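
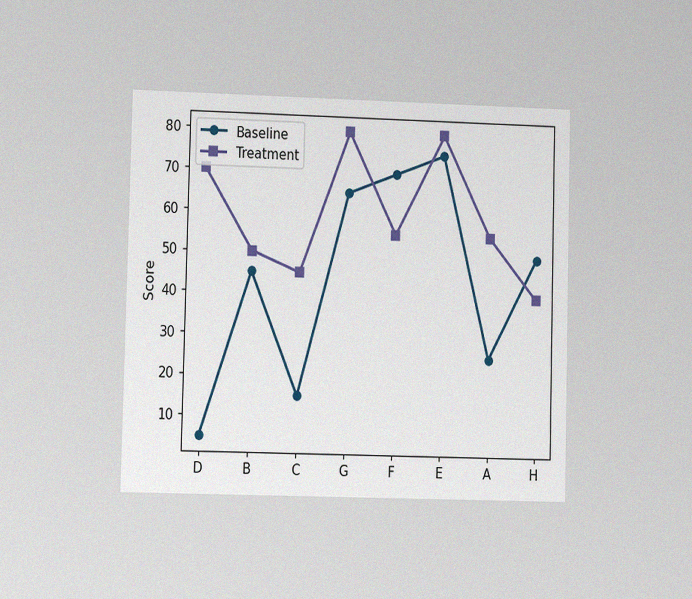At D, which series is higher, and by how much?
Treatment, by 65

The chart is viewed at a slight angle, with some photo noise. At D, Treatment sits above the other line by 65.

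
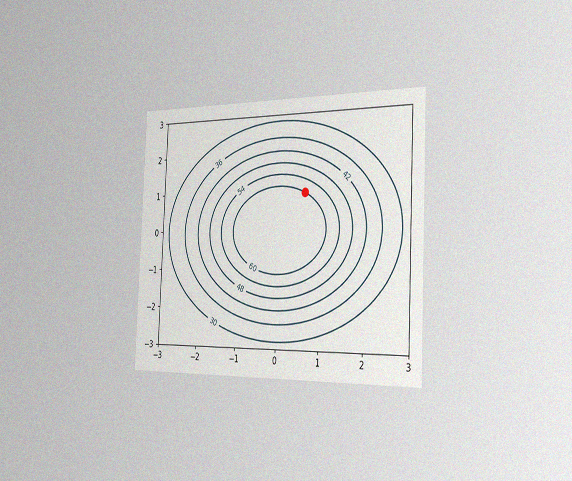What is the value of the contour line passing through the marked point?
60

The chart is tilted about 2° clockwise and viewed slightly from the right, with some photo noise. The marked point sits on the contour labelled 60.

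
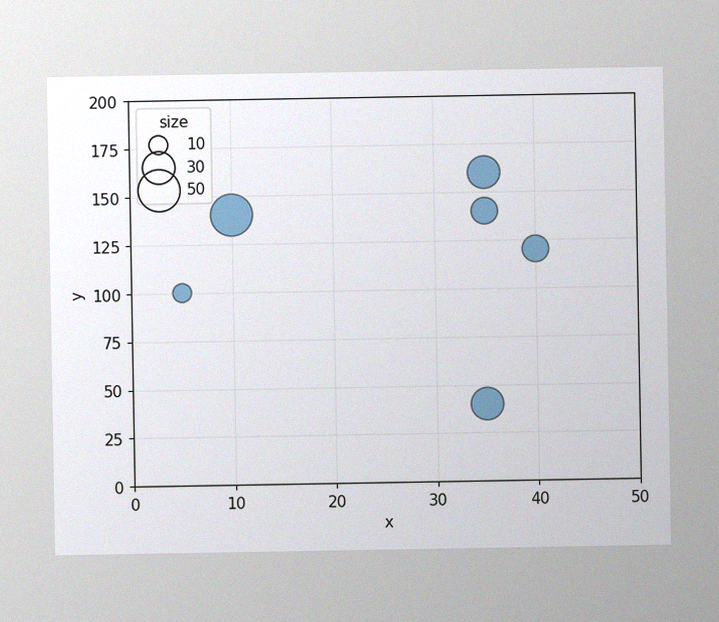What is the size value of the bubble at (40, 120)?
The image has some photo noise and uneven lighting. Matching the bubble at (40, 120) against the size legend gives 20.

20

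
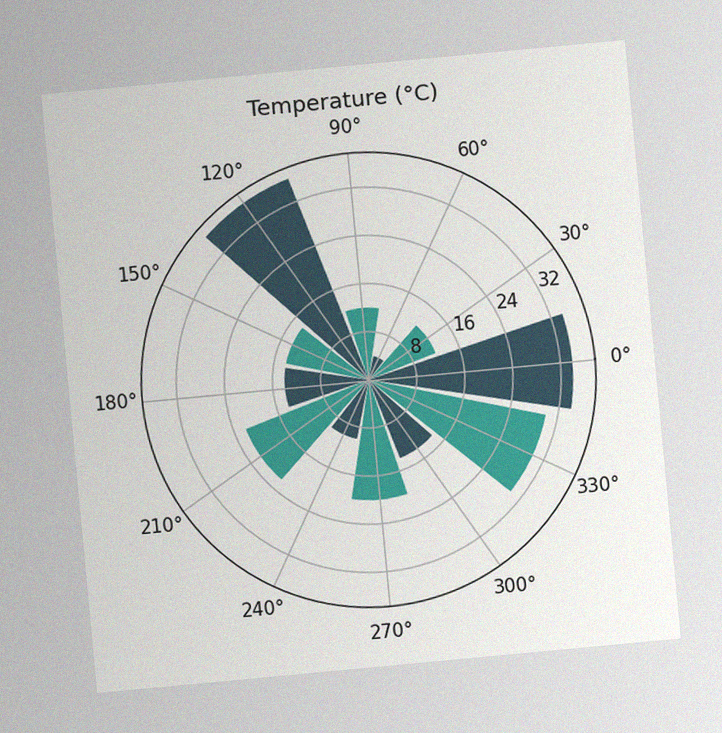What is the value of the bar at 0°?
34°C

The chart is tilted about 5° counter-clockwise, with some photo noise. The bar at 0° reaches 34°C on the radial axis.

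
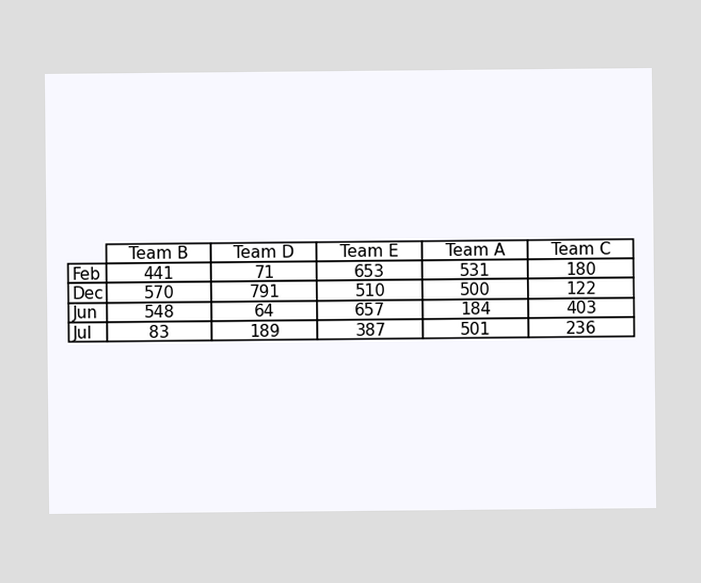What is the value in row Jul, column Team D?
The (Jul, Team D) cell reads 189.

189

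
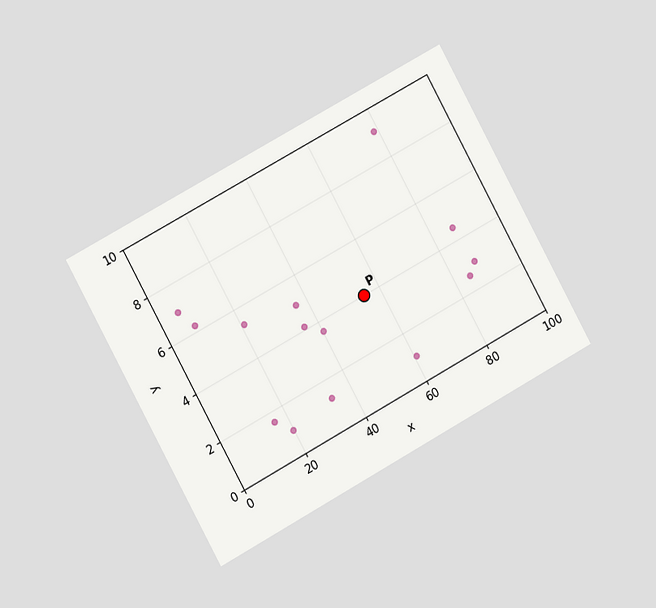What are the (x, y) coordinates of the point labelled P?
The chart is tilted about 29° counter-clockwise and viewed at a slight angle. Following the gridlines from P to each axis, P sits at (55, 4).

(55, 4)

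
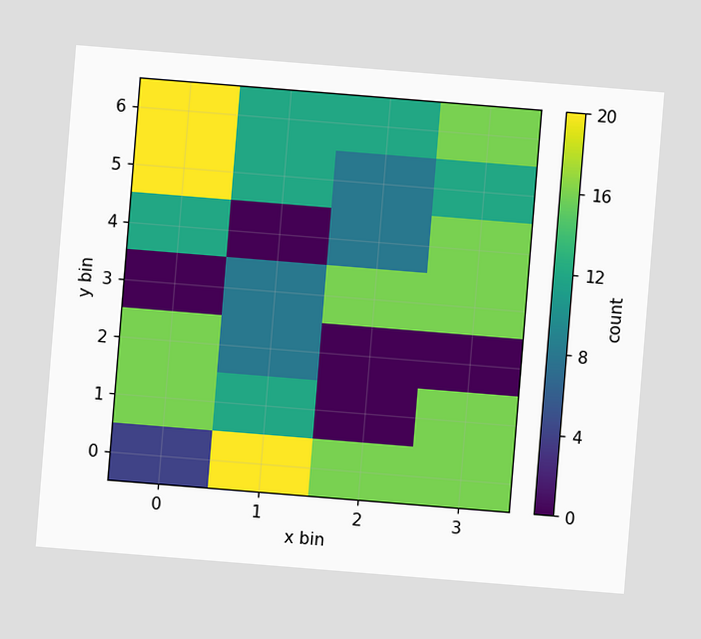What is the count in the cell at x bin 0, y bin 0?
4

The chart is tilted about 5° clockwise. Matching the cell (0, 0) against the colorbar gives 4.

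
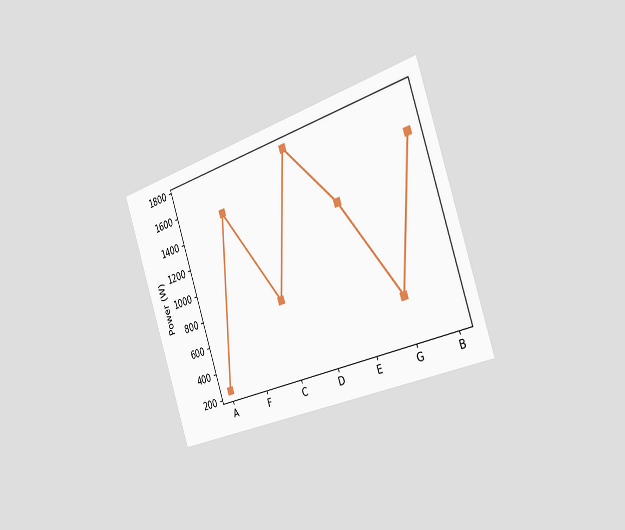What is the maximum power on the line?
The chart is tilted about 18° counter-clockwise and viewed slightly from the right. The highest point is at D, and reading across to the y-axis gives 1750W.

1750W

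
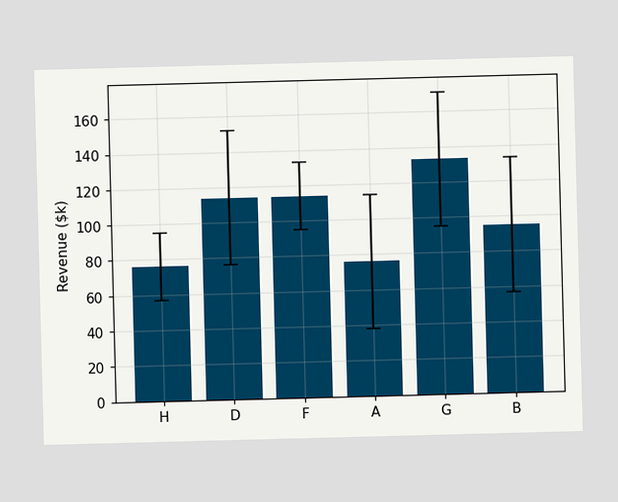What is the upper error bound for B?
$133k

The B bar's upper whisker reaches $133k.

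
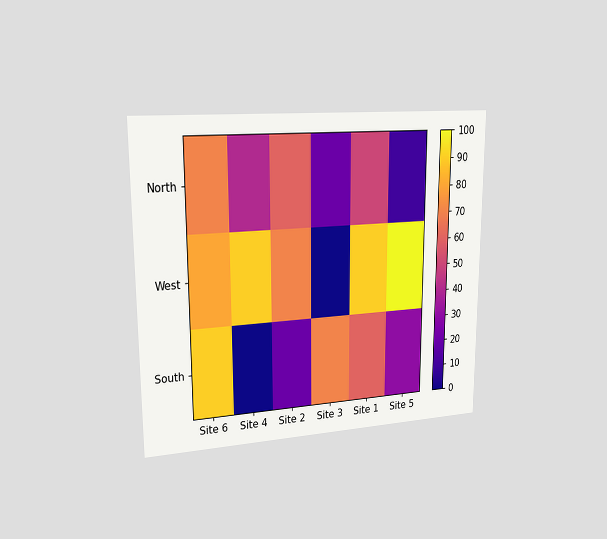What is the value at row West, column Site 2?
The chart is viewed slightly from the left. Matching cell (West, Site 2) against the colorbar gives 70.

70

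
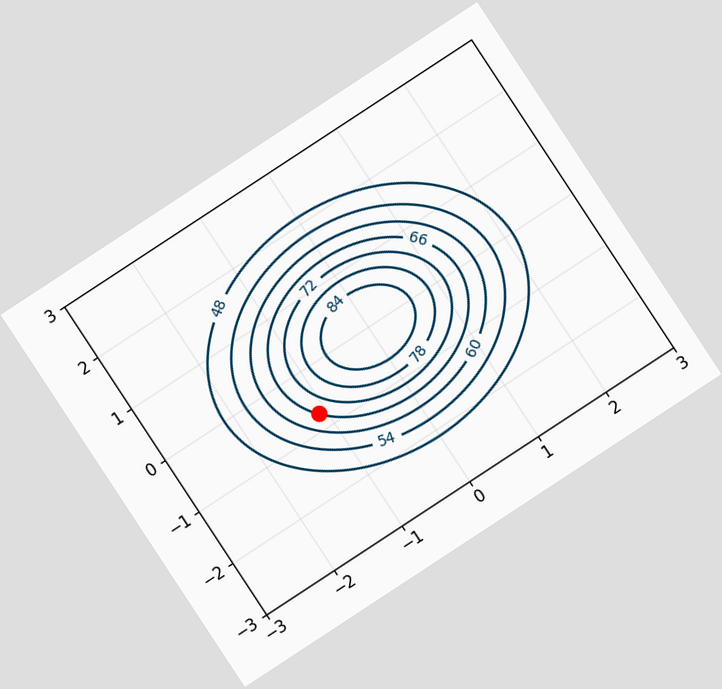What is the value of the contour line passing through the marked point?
66

The chart is tilted about 33° counter-clockwise. The marked point sits on the contour labelled 66.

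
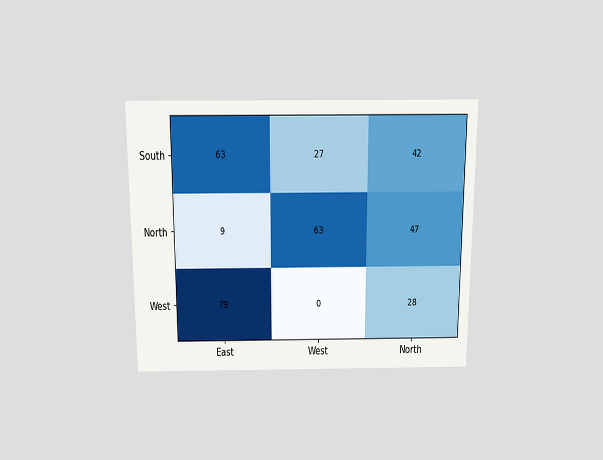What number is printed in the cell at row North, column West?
63

The chart is viewed slightly from above. The (North, West) cell reads 63.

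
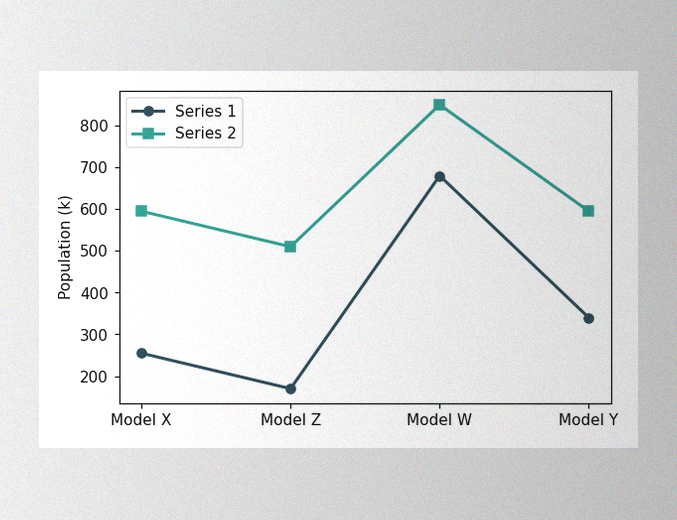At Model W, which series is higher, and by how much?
The image has some photo noise and uneven lighting. At Model W, Series 2 sits above the other line by 170k.

Series 2, by 170k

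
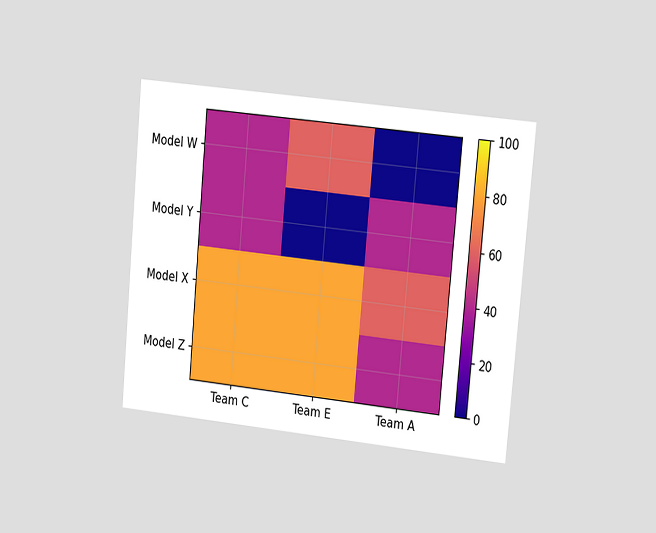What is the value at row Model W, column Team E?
60

The chart is tilted about 5° clockwise and viewed slightly from the right. Matching cell (Model W, Team E) against the colorbar gives 60.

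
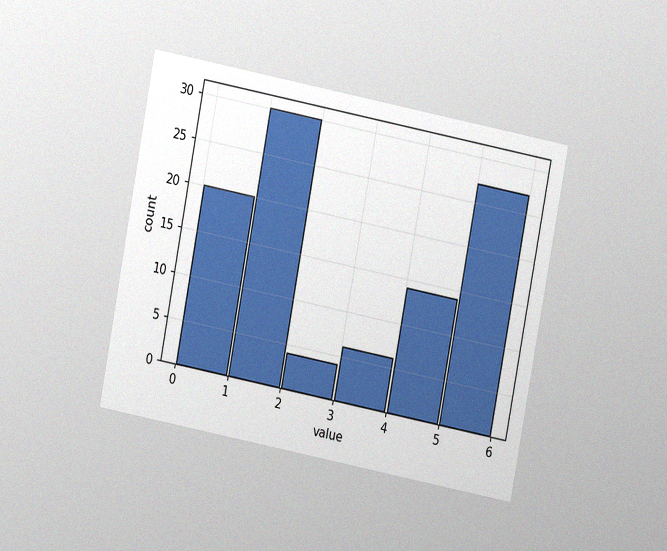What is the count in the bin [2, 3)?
The chart is tilted about 11° clockwise and viewed at a slight angle, with some photo noise. The [2, 3) bin has height 4.

4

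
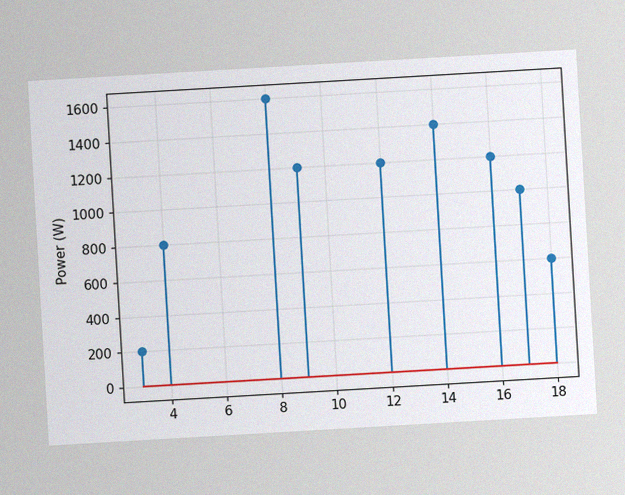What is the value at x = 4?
800W

The chart is tilted about 3° counter-clockwise, with some photo noise. The stem at x=4 reaches 800W.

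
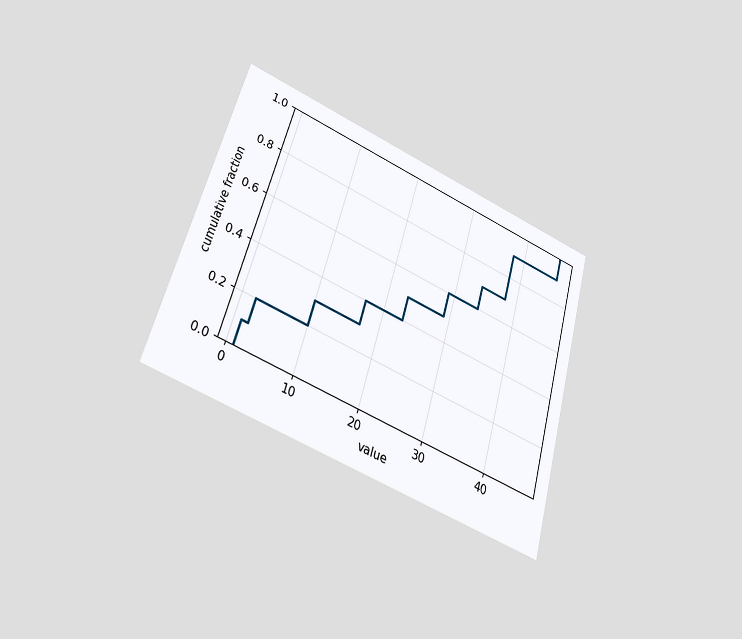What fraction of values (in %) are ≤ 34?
70%

The chart is tilted about 16° clockwise and viewed slightly from below. At x=34 the ECDF step is at 70%.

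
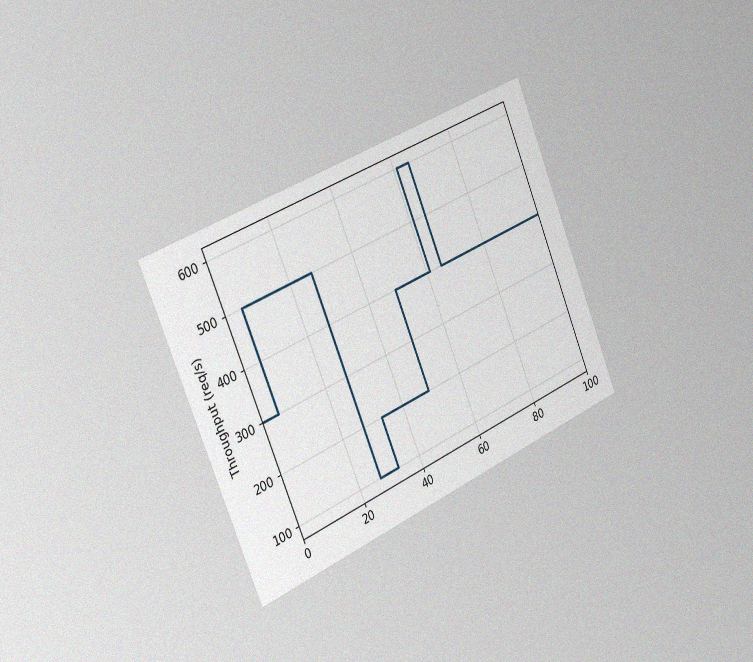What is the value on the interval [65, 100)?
The chart is tilted about 23° counter-clockwise and viewed slightly from the left, with some photo noise. On [65, 100) the step sits at 400req/s.

400req/s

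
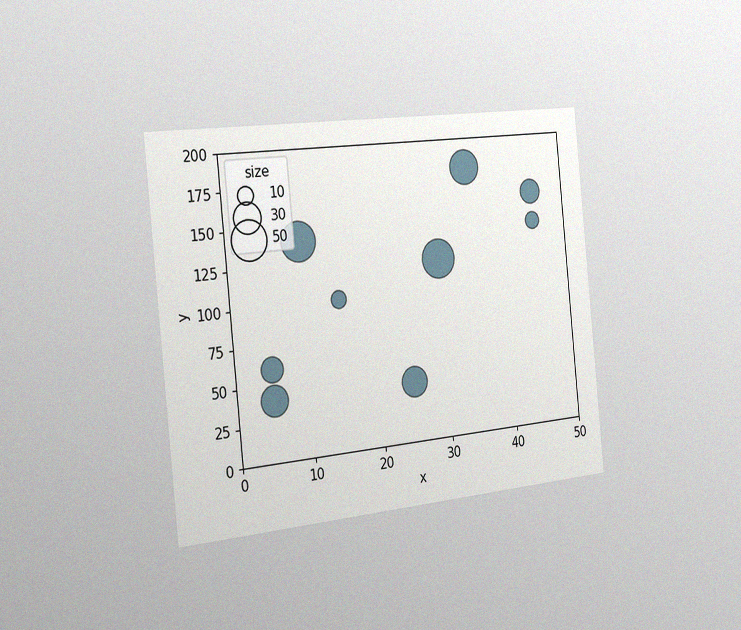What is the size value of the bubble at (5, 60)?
The chart is tilted about 6° counter-clockwise and viewed slightly from the left, with some photo noise. Matching the bubble at (5, 60) against the size legend gives 20.

20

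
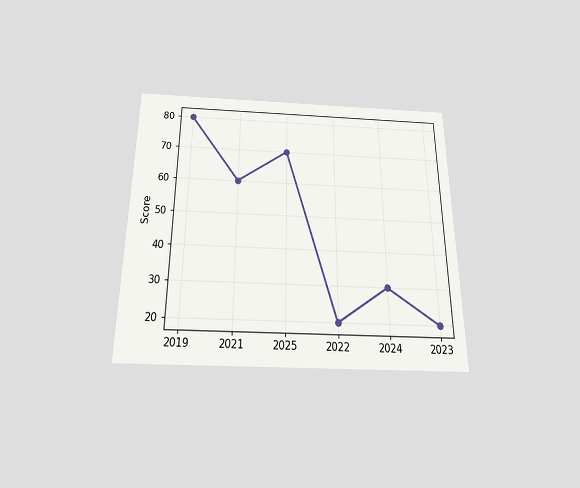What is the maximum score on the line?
80

The chart is viewed slightly from below. The highest point is at 2019, and reading across to the y-axis gives 80.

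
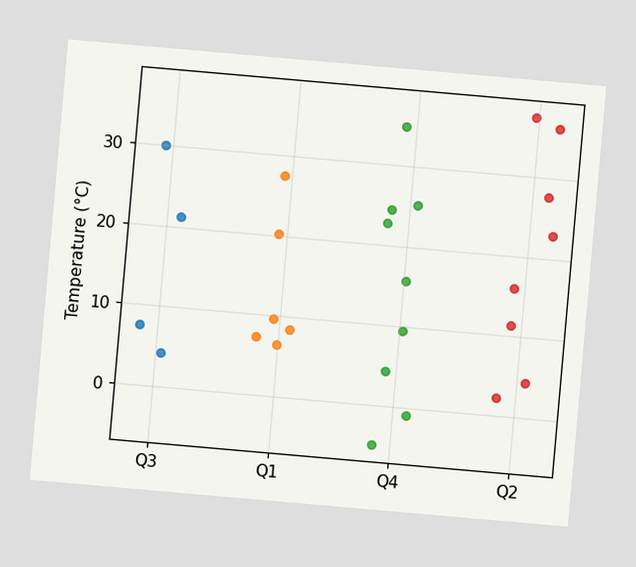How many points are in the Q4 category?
9

The chart is tilted about 5° clockwise. Counting the markers in the Q4 column gives 9.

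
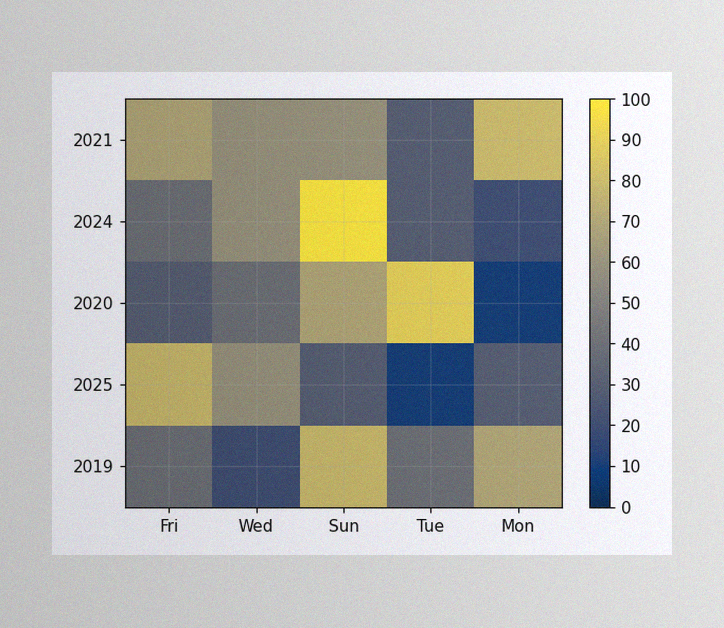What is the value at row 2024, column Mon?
20

The image has some photo noise and uneven lighting. Matching cell (2024, Mon) against the colorbar gives 20.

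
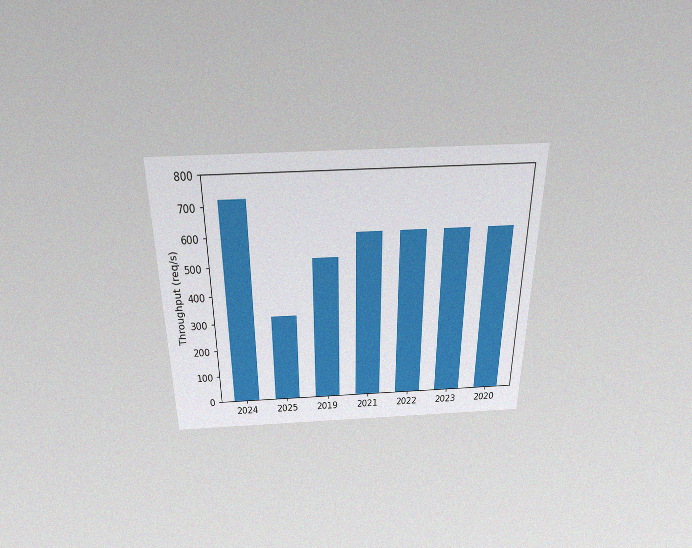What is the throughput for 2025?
320req/s

The chart is viewed slightly from above, with some photo noise. Reading along the chart's y-axis, the 2025 bar reaches 320req/s.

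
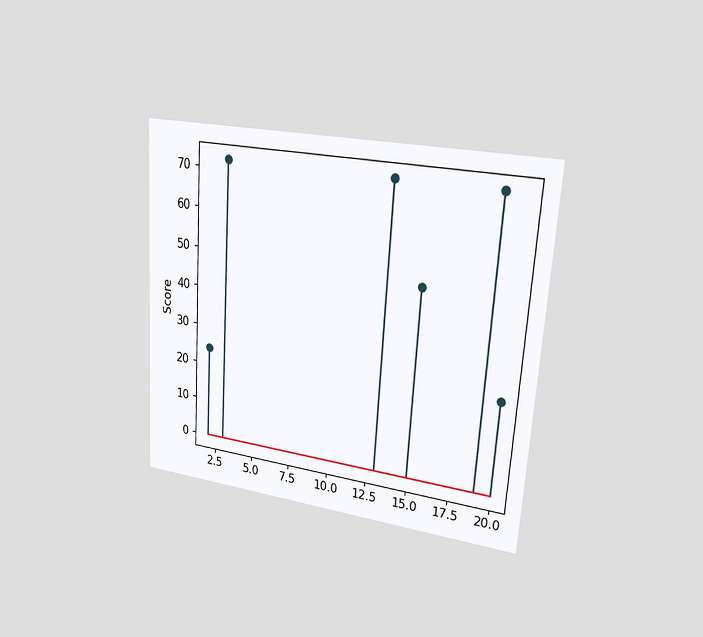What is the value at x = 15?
48

The chart is tilted about 4° clockwise and viewed slightly from the right. The stem at x=15 reaches 48.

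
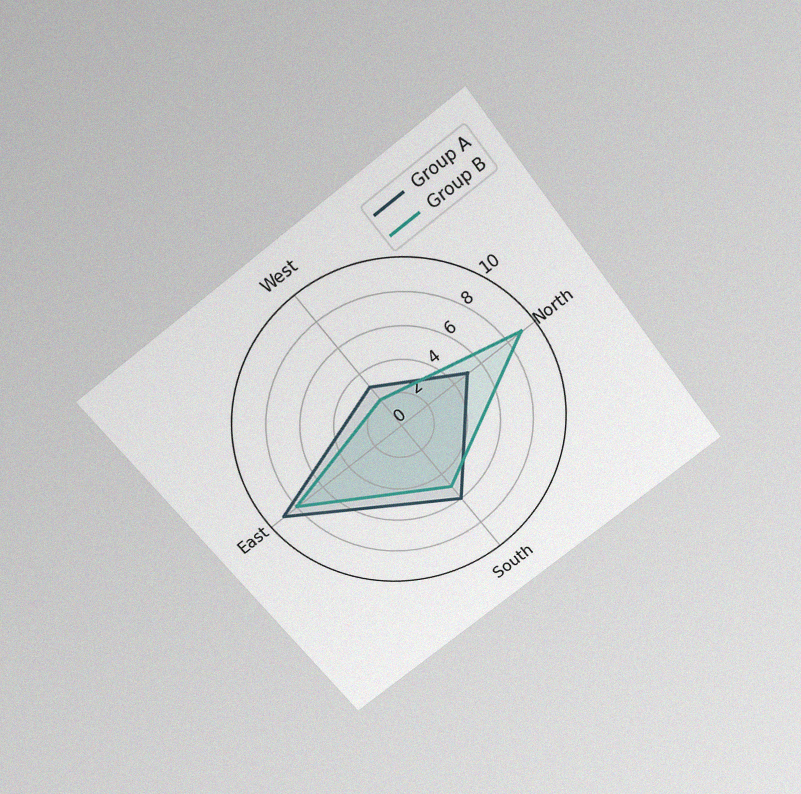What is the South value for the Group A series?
The chart is tilted about 38° counter-clockwise and viewed slightly from above, with some photo noise. On the South axis, Group A reaches 6.

6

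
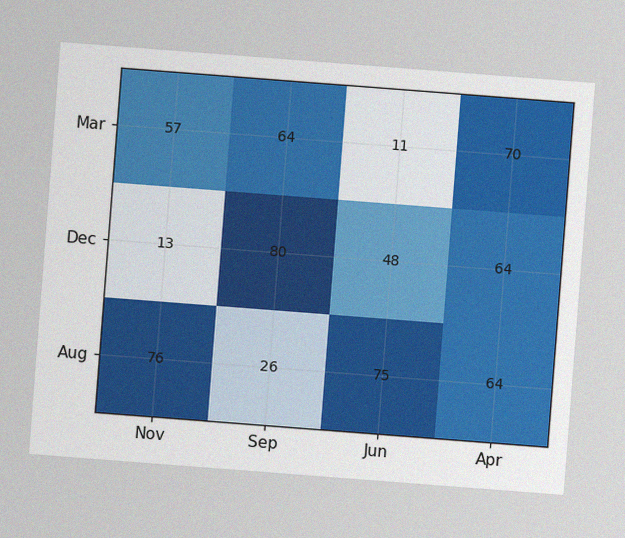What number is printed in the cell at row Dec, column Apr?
64

The chart is tilted about 4° clockwise, with some photo noise. The (Dec, Apr) cell reads 64.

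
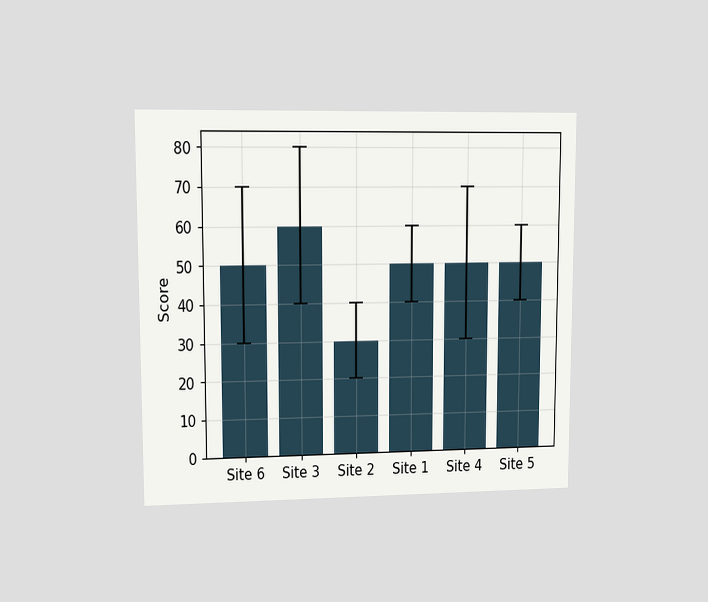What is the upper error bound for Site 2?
The chart is viewed at a slight angle. The Site 2 bar's upper whisker reaches 40.

40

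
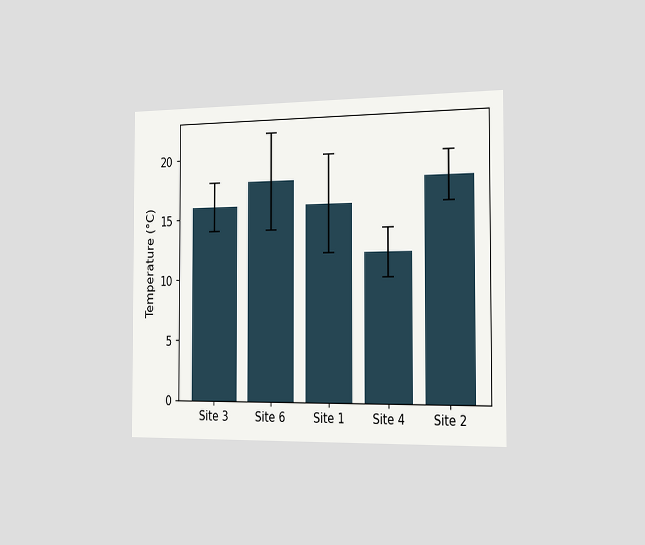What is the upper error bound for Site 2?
The chart is viewed slightly from the right. The Site 2 bar's upper whisker reaches 20°C.

20°C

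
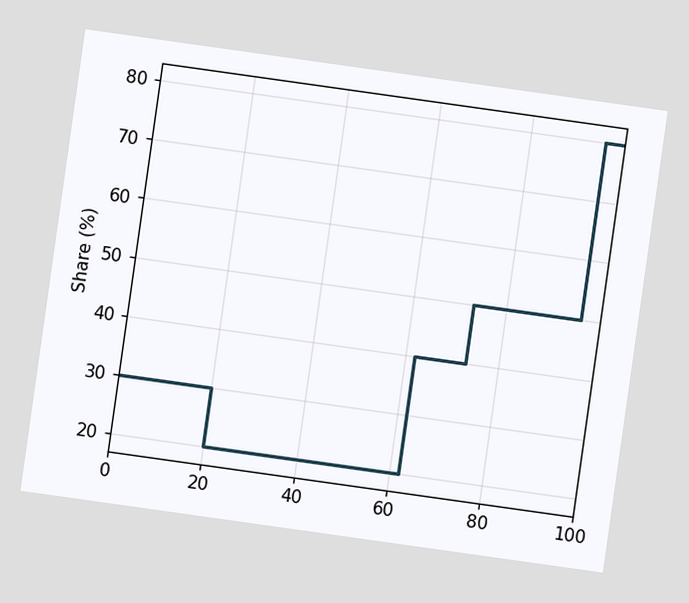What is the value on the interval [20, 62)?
20%

The chart is tilted about 8° clockwise. On [20, 62) the step sits at 20%.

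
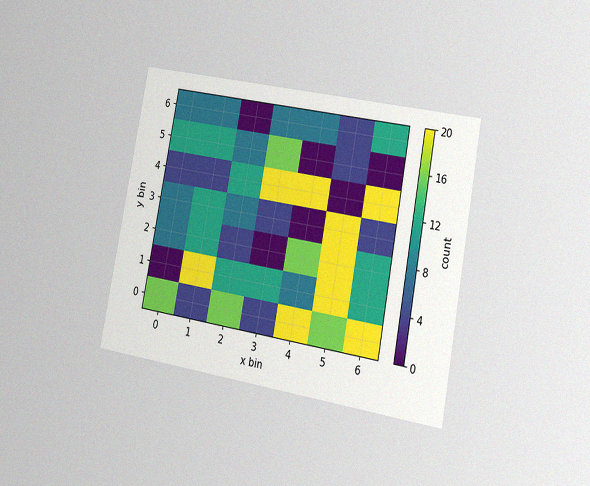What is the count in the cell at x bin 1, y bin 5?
The chart is tilted about 11° clockwise and viewed slightly from the right, with some photo noise. Matching the cell (1, 5) against the colorbar gives 12.

12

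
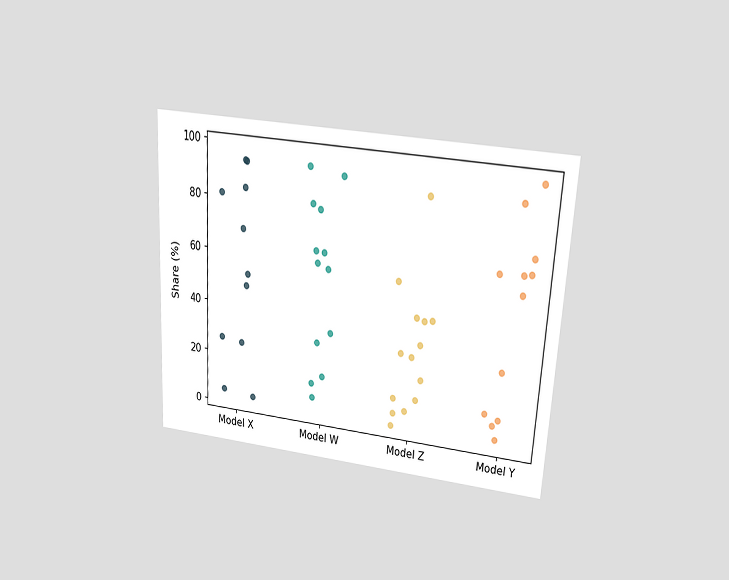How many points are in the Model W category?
13

The chart is tilted about 3° clockwise and viewed slightly from above. Counting the markers in the Model W column gives 13.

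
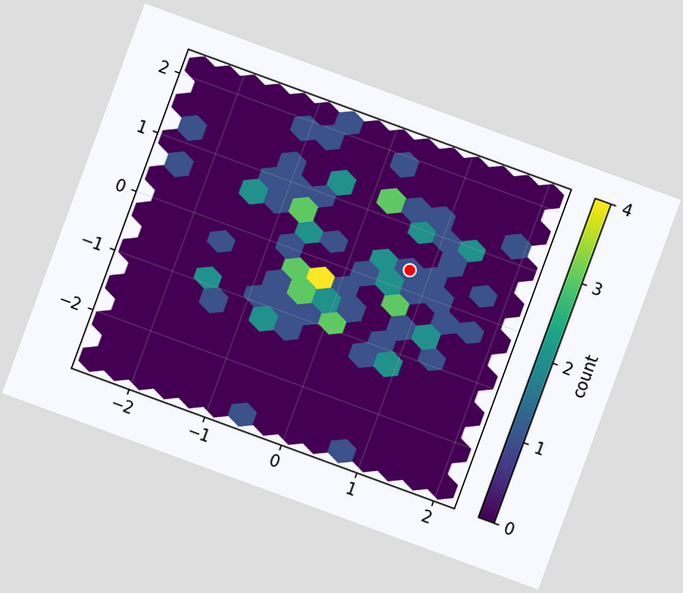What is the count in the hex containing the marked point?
The chart is tilted about 20° clockwise. The marked hex reads 1 on the colorbar.

1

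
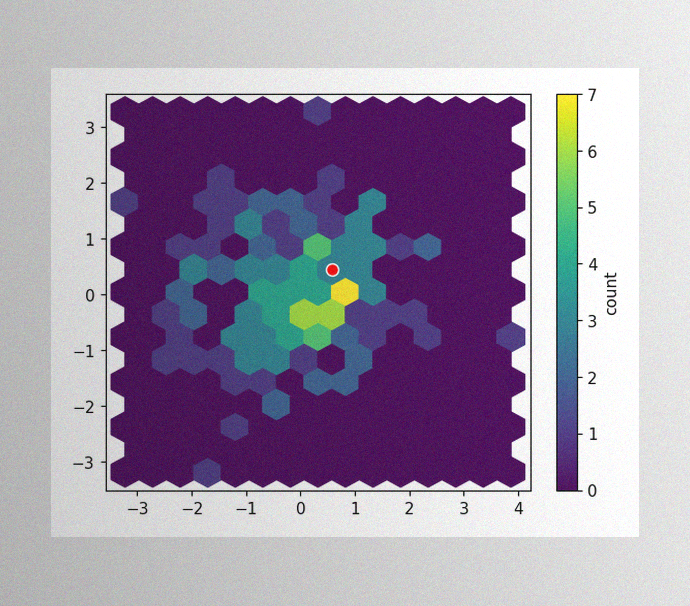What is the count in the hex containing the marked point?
3

The image has some photo noise and uneven lighting. The marked hex reads 3 on the colorbar.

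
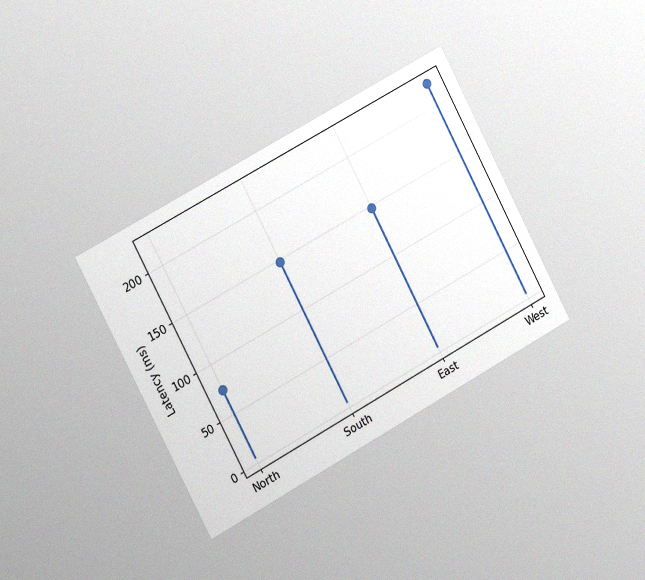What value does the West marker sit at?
222ms

The chart is tilted about 28° counter-clockwise and viewed slightly from the left, with some photo noise. The West marker sits at 222ms.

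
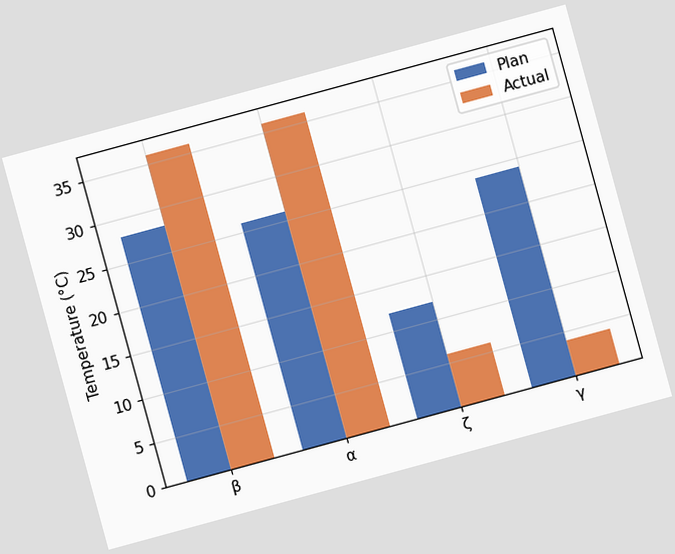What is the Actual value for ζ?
The chart is tilted about 15° counter-clockwise. The Actual bar at ζ reaches 6°C on the y-axis.

6°C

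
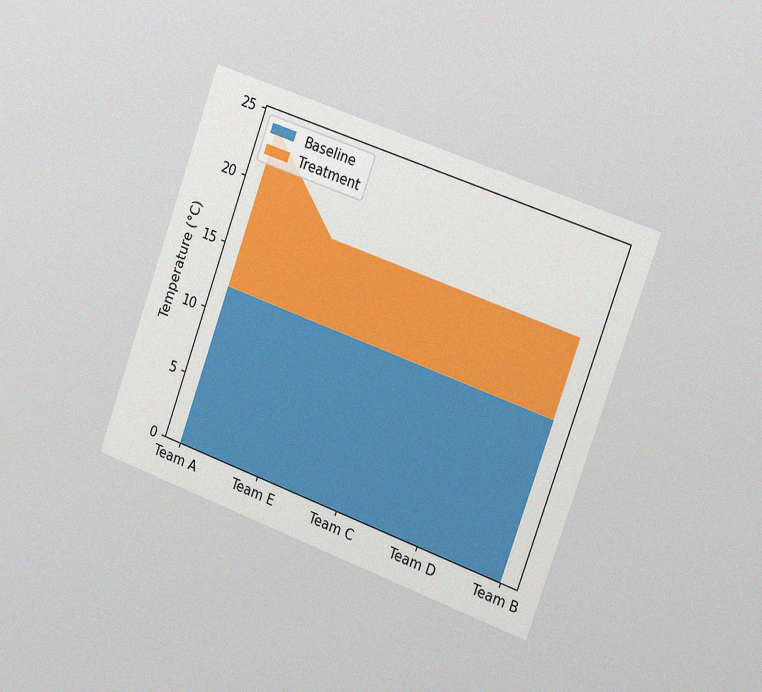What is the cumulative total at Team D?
18°C

The chart is tilted about 20° clockwise and viewed slightly from the right, with some photo noise. The stacked total at Team D reaches 18°C.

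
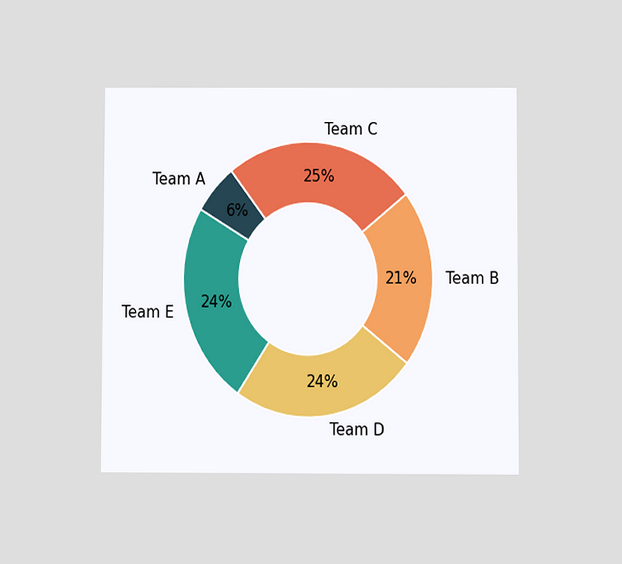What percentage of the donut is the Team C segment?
25%

The chart is viewed at a slight angle. The Team C segment takes up 25% of the ring.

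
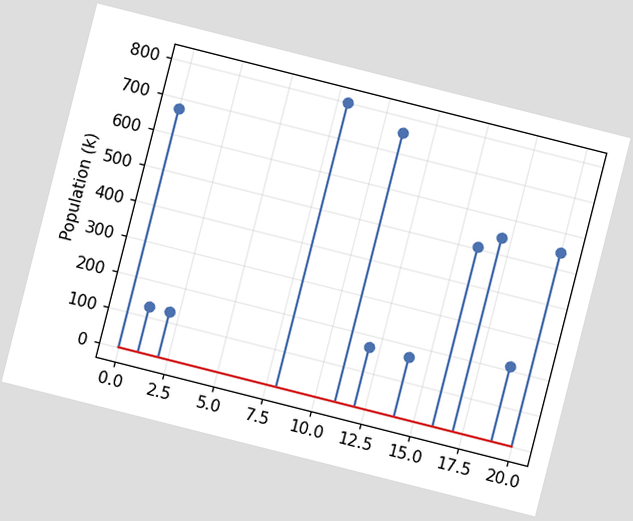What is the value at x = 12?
The chart is tilted about 14° clockwise. The stem at x=12 reaches 168k.

168k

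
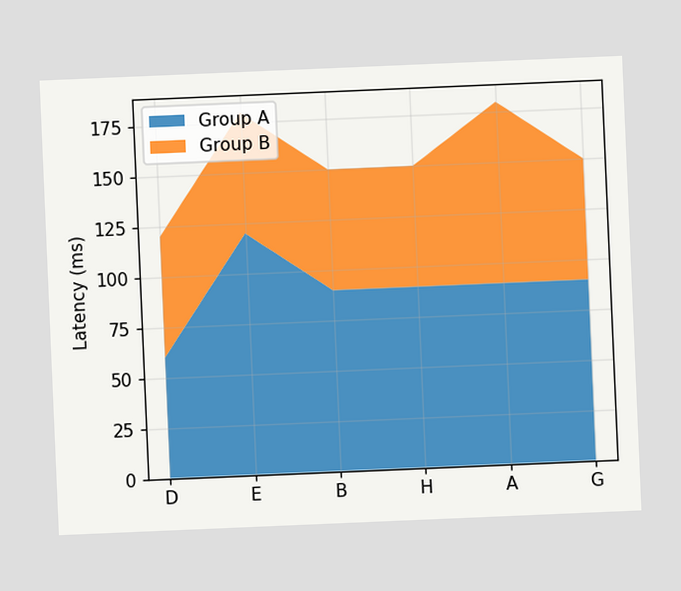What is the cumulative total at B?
The chart is tilted about 2° counter-clockwise. The stacked total at B reaches 150ms.

150ms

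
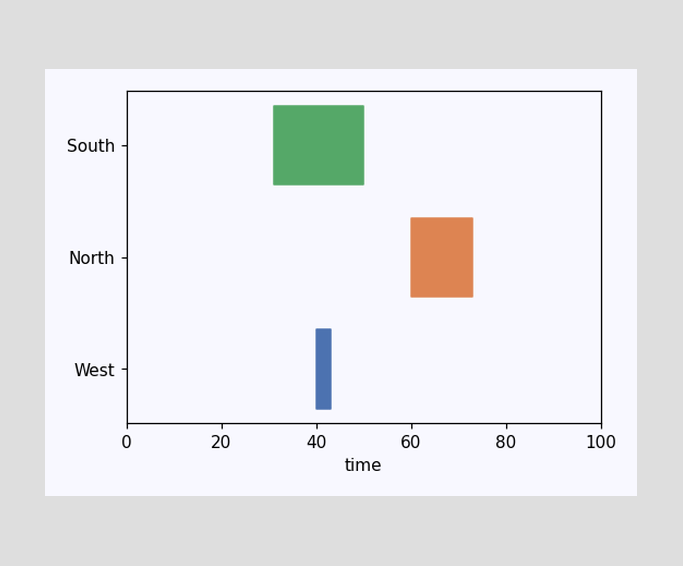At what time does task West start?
40

The West bar begins at t=40.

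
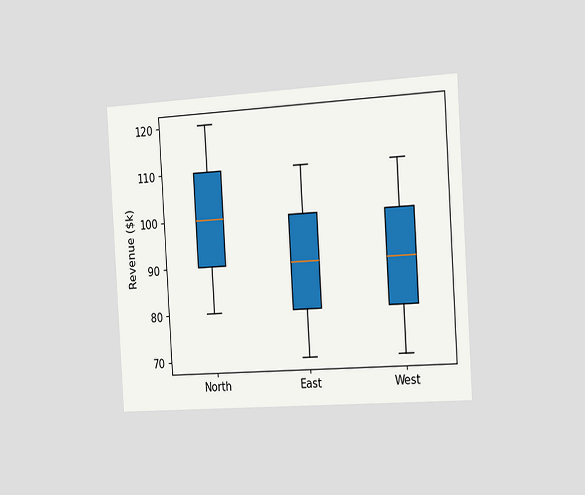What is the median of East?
The chart is tilted about 4° counter-clockwise and viewed slightly from the right. The median line in the East box sits at $90k.

$90k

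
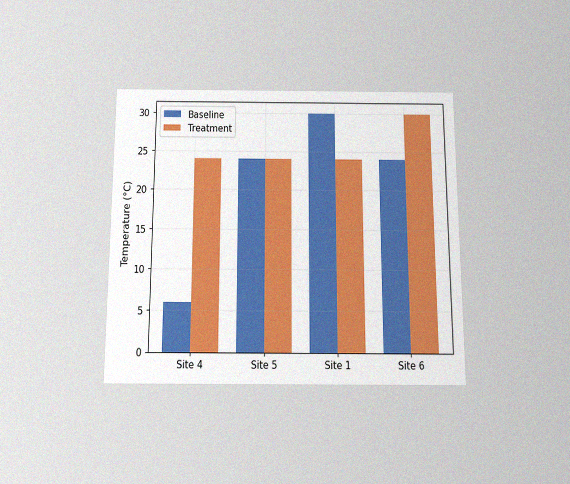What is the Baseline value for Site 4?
6°C

The chart is viewed slightly from below, with some photo noise. The Baseline bar at Site 4 reaches 6°C on the y-axis.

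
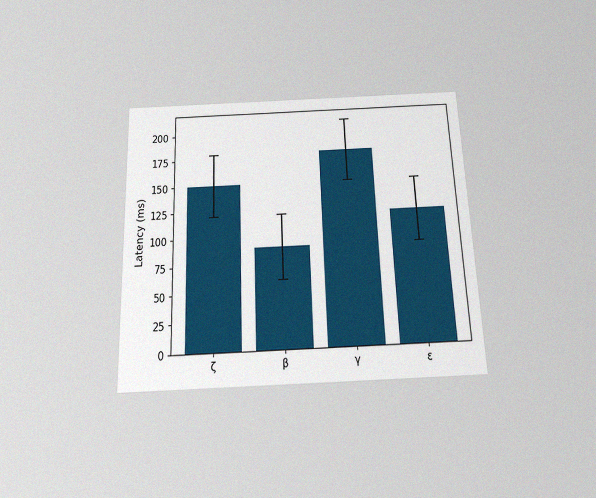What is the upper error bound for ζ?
180ms

The chart is tilted about 2° counter-clockwise and viewed slightly from below, with some photo noise. The ζ bar's upper whisker reaches 180ms.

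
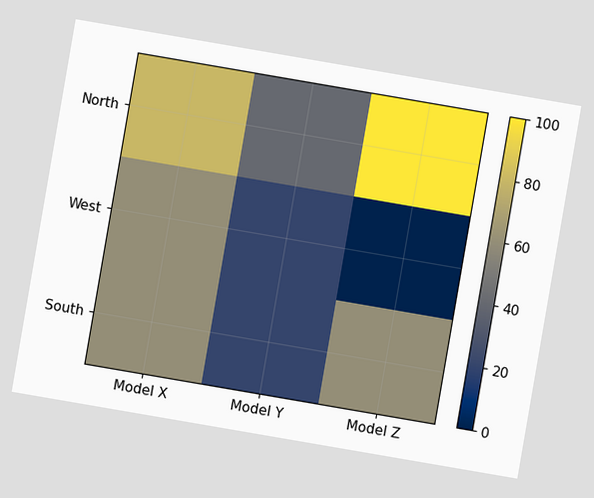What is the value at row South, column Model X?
The chart is tilted about 10° clockwise. Matching cell (South, Model X) against the colorbar gives 60.

60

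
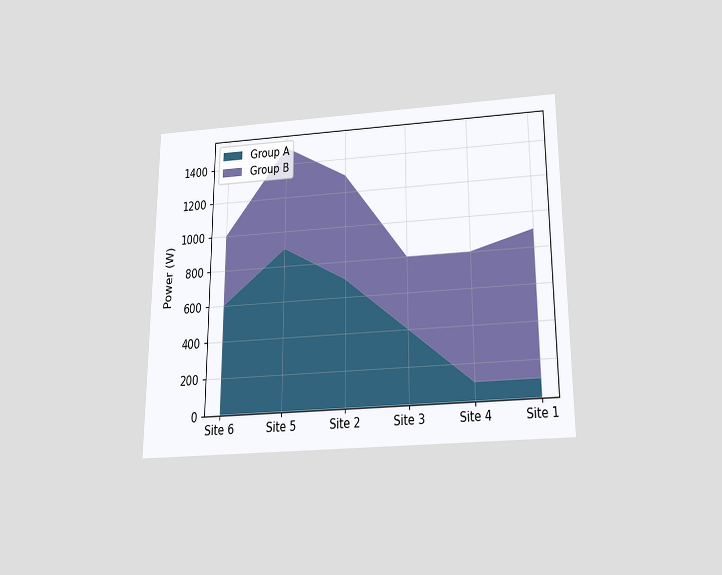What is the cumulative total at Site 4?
The chart is viewed slightly from below. The stacked total at Site 4 reaches 800W.

800W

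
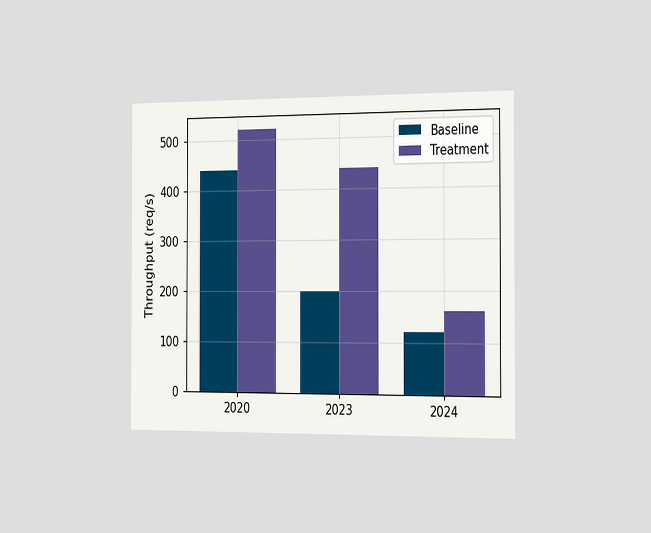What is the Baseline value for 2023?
The chart is viewed slightly from the right. The Baseline bar at 2023 reaches 200req/s on the y-axis.

200req/s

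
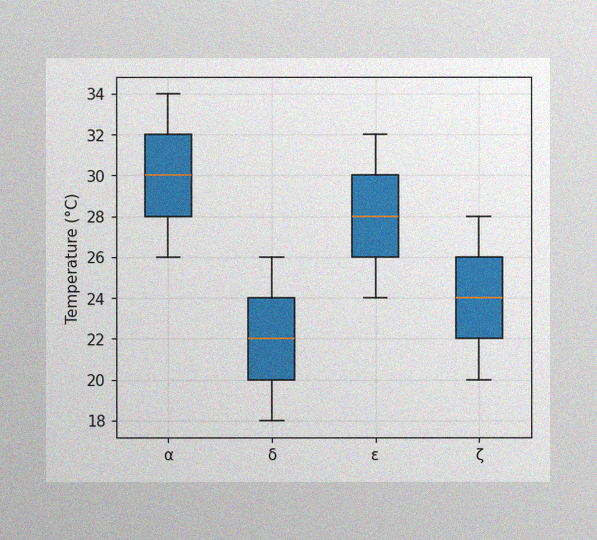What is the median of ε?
The image has some photo noise and uneven lighting. The median line in the ε box sits at 28°C.

28°C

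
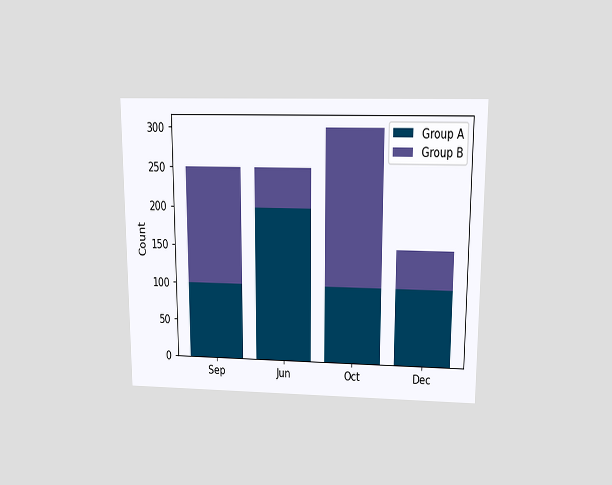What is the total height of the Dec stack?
The chart is viewed slightly from above. The Dec stack's top reaches 150 on the y-axis.

150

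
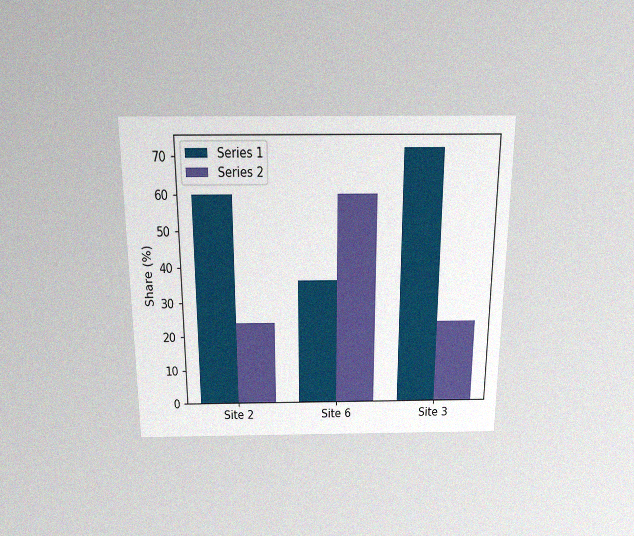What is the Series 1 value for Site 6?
The chart is viewed slightly from above, with some photo noise. The Series 1 bar at Site 6 reaches 36% on the y-axis.

36%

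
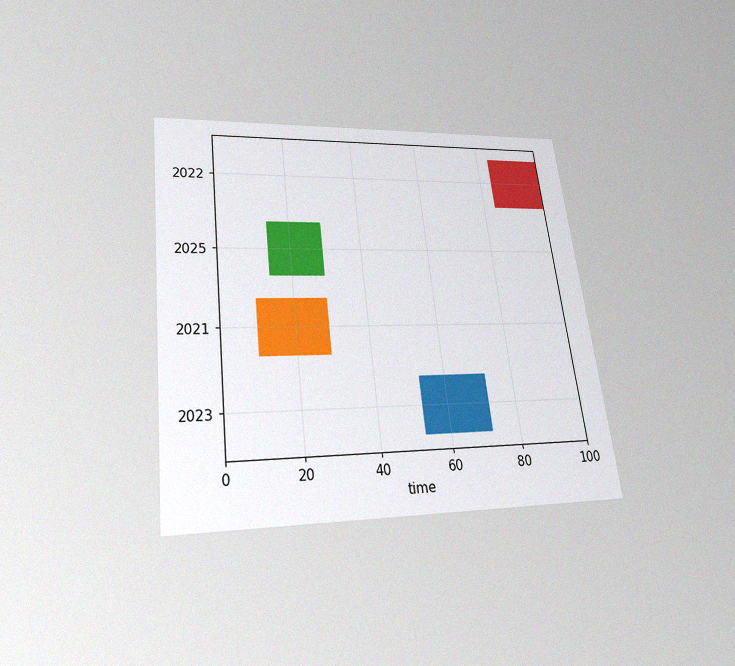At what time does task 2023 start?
The chart is tilted about 7° counter-clockwise and viewed slightly from below, with some photo noise. The 2023 bar begins at t=53.

53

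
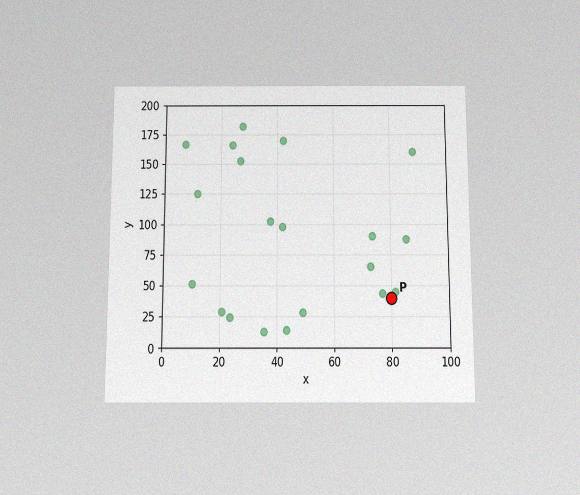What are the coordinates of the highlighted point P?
(80, 40)

The chart is viewed slightly from below, with some photo noise. Following the gridlines from P to each axis, P sits at (80, 40).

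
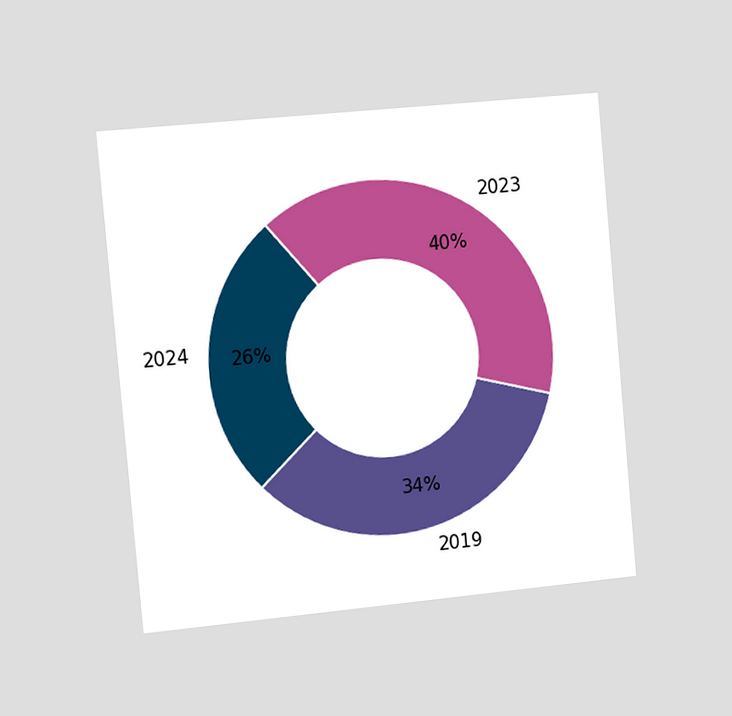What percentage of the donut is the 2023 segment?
40%

The chart is tilted about 5° counter-clockwise and viewed slightly from the left. The 2023 segment takes up 40% of the ring.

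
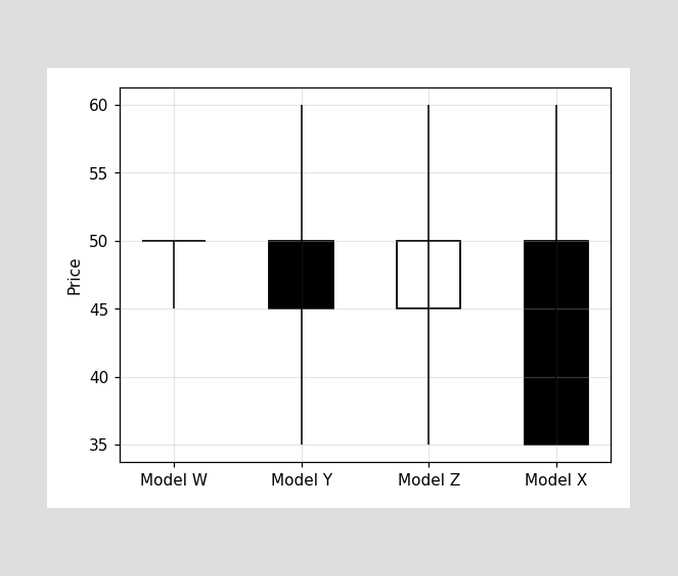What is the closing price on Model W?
The Model W candle closes at 50.

50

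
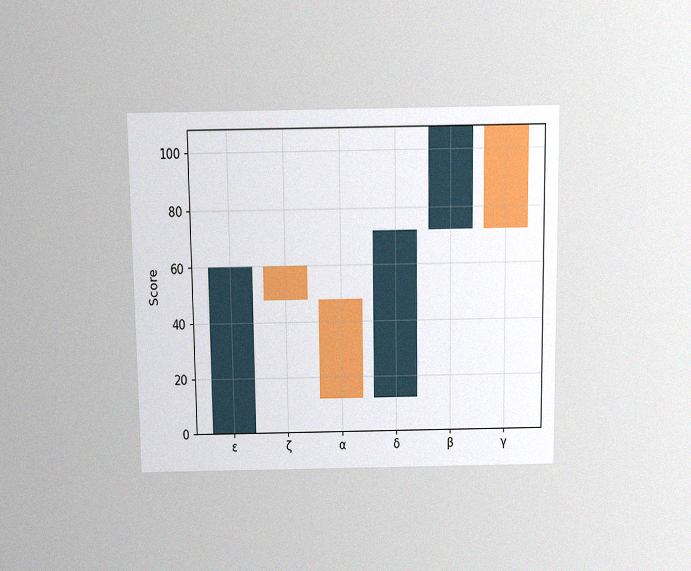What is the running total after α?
The chart is viewed slightly from above, with some photo noise. After α the running total reaches 12.

12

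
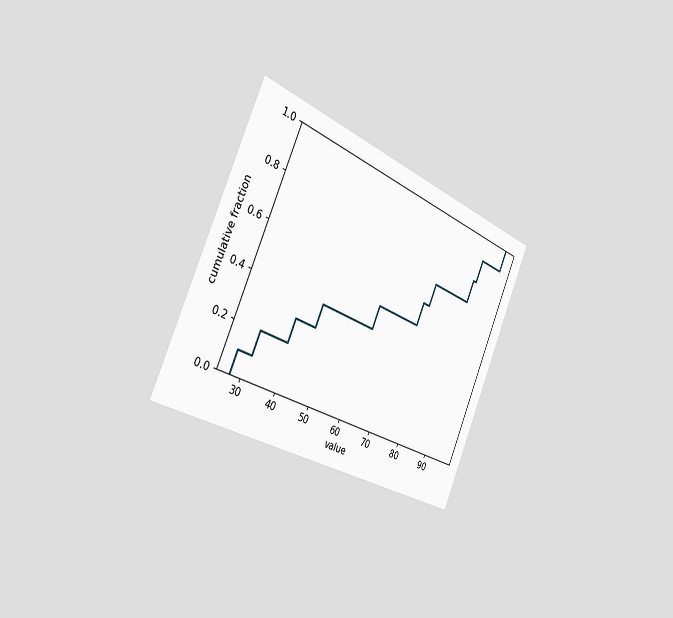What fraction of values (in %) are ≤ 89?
The chart is tilted about 24° clockwise and viewed slightly from the left. At x=89 the ECDF step is at 90%.

90%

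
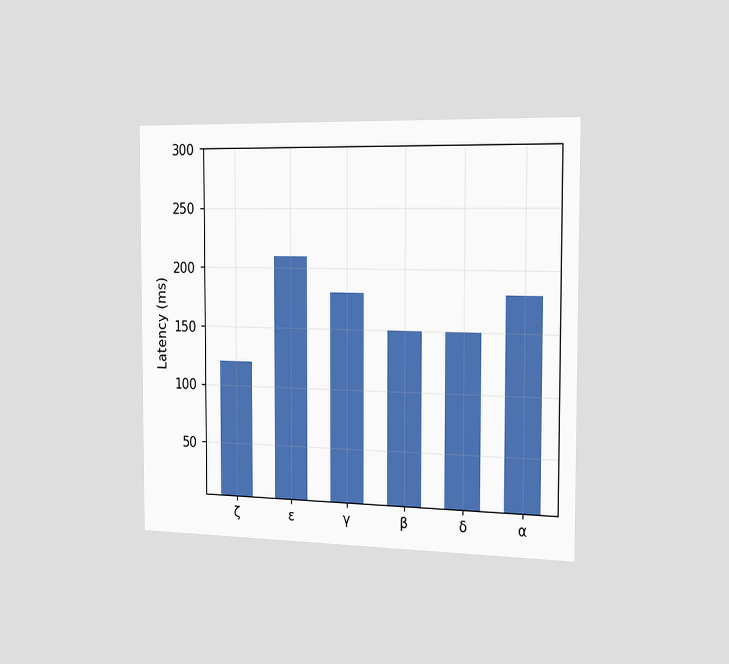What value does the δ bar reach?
The chart is viewed slightly from the right. Reading along the chart's y-axis, the δ bar reaches 150ms.

150ms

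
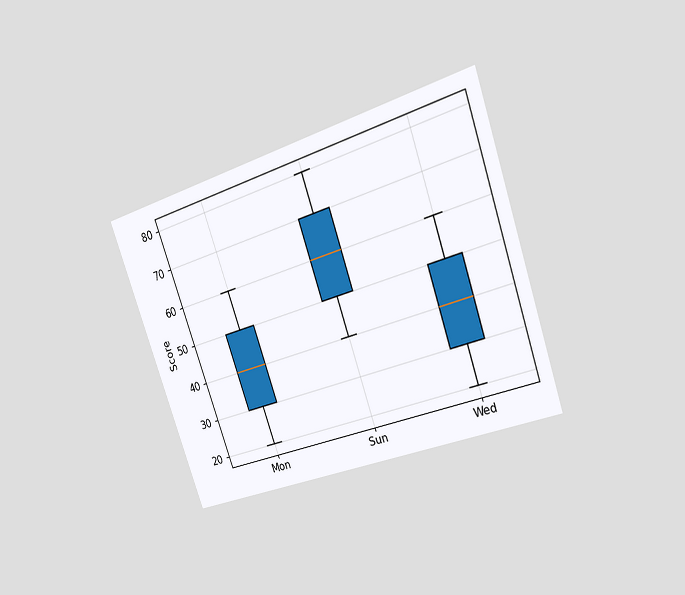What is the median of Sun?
The chart is tilted about 19° counter-clockwise and viewed at a slight angle. The median line in the Sun box sits at 60.

60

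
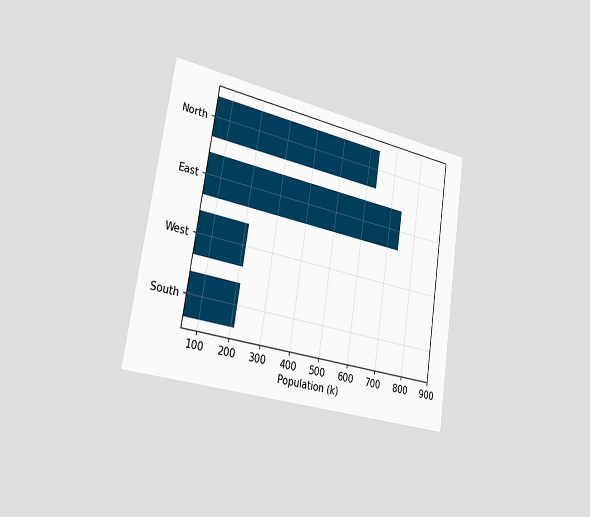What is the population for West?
The chart is tilted about 9° clockwise and viewed slightly from the left. Reading along the chart's x-axis, the West bar reaches 212k.

212k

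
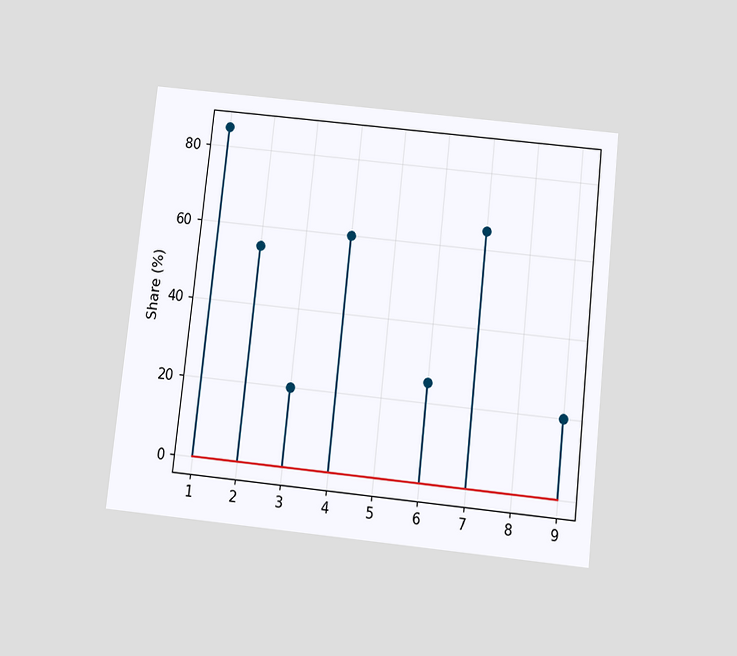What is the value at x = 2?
The chart is tilted about 6° clockwise and viewed slightly from below. The stem at x=2 reaches 55%.

55%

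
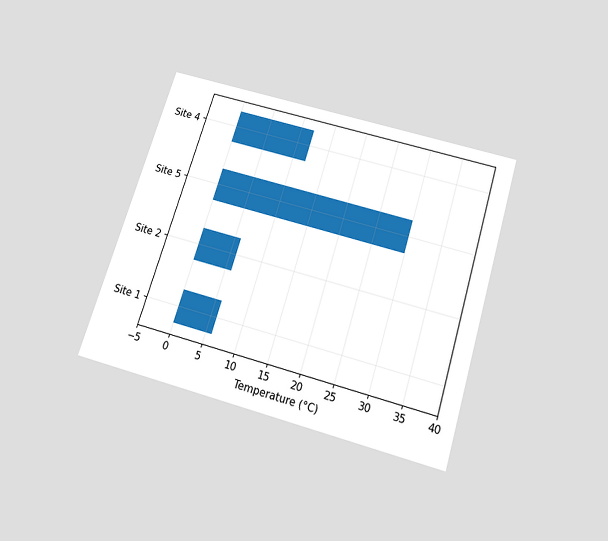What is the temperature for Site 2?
6°C

The chart is tilted about 17° clockwise and viewed slightly from below. Reading along the chart's x-axis, the Site 2 bar reaches 6°C.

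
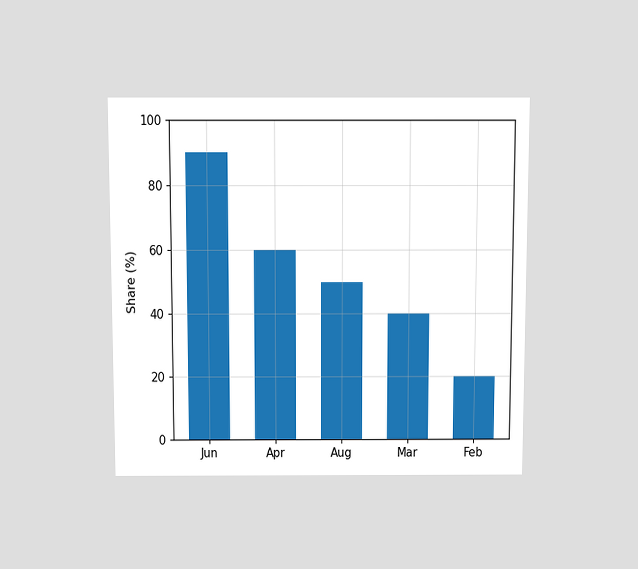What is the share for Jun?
The chart is viewed slightly from above. Reading along the chart's y-axis, the Jun bar reaches 90%.

90%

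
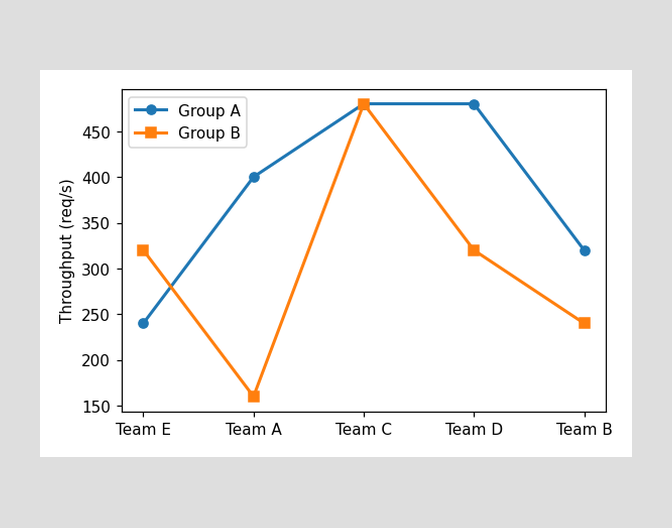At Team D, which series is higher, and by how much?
Group A, by 160req/s

At Team D, Group A sits above the other line by 160req/s.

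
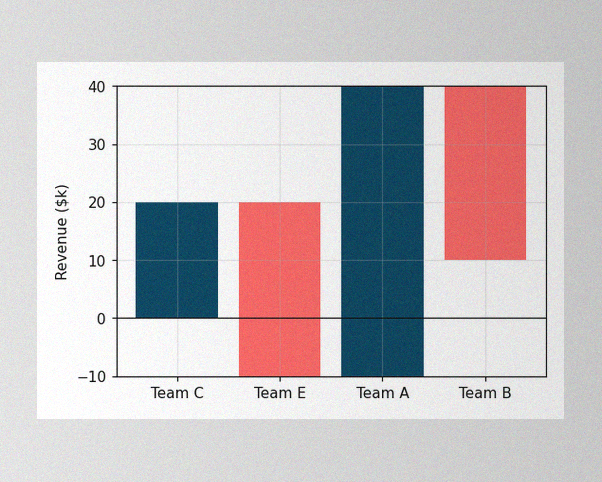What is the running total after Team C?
$20k

The image has some photo noise and uneven lighting. After Team C the running total reaches $20k.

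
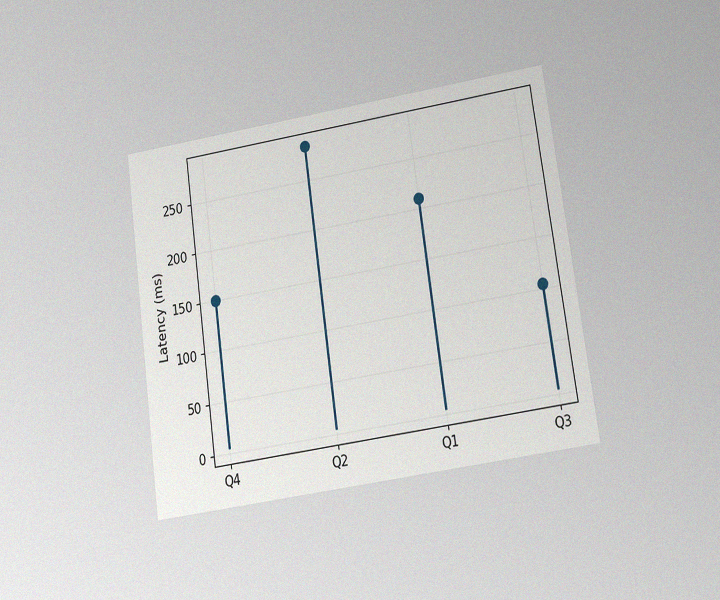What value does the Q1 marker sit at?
The chart is tilted about 8° counter-clockwise and viewed at a slight angle, with some photo noise. The Q1 marker sits at 210ms.

210ms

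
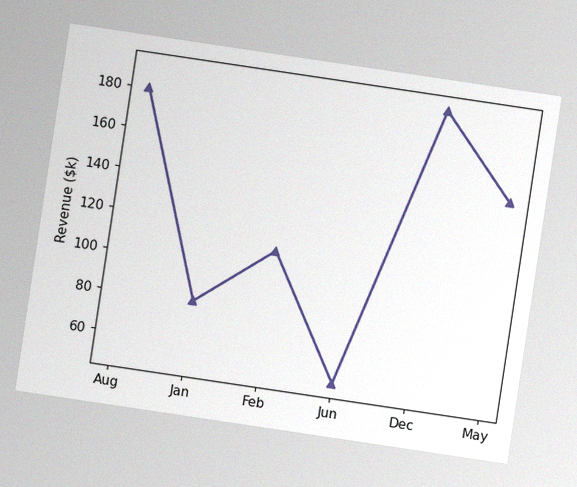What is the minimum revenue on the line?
The chart is tilted about 8° clockwise, with some photo noise. The lowest point is at Jun, and reading across to the y-axis gives $50k.

$50k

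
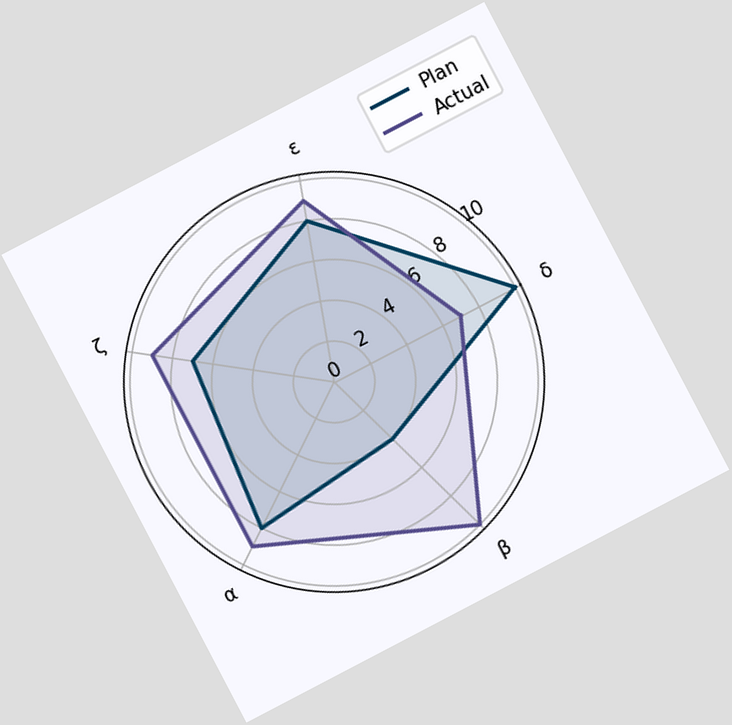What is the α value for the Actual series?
9

The chart is tilted about 28° counter-clockwise. On the α axis, Actual reaches 9.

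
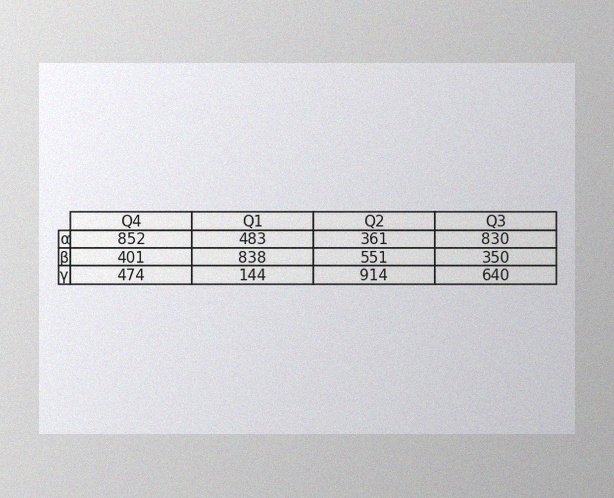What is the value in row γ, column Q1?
The image has some photo noise and uneven lighting. The (γ, Q1) cell reads 144.

144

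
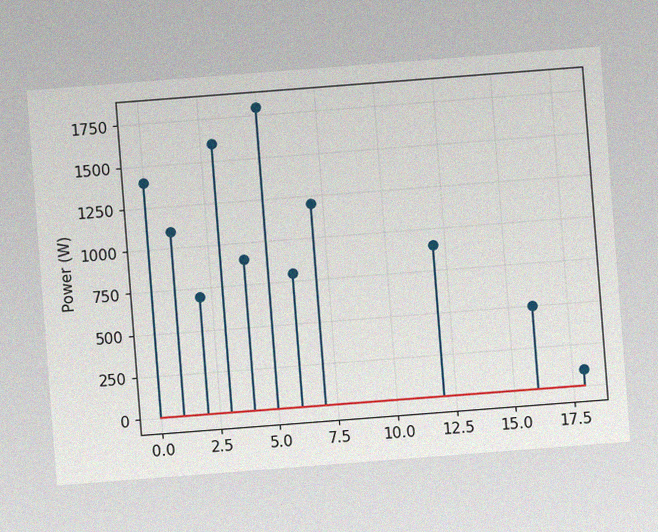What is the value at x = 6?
The chart is tilted about 4° counter-clockwise, with some photo noise. The stem at x=6 reaches 800W.

800W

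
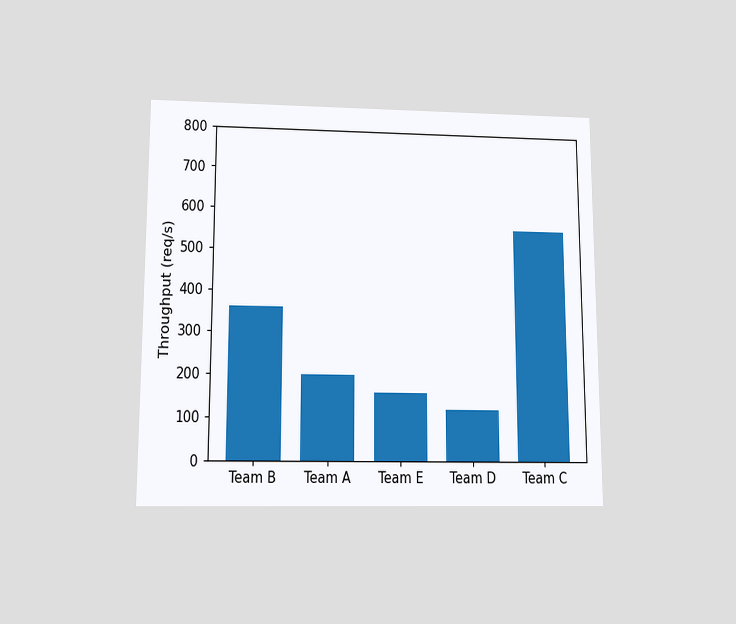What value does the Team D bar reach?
120req/s

The chart is viewed slightly from below. Reading along the chart's y-axis, the Team D bar reaches 120req/s.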